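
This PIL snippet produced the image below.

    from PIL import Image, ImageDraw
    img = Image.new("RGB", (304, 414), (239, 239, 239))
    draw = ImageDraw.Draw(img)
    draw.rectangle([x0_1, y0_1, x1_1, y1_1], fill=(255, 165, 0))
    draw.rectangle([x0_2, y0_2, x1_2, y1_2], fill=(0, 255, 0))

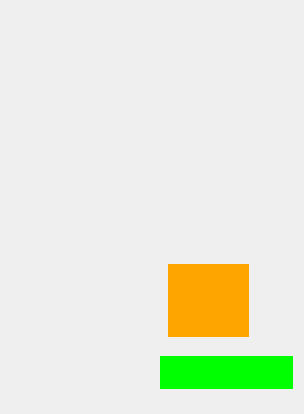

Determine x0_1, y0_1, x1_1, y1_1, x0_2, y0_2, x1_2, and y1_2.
x0_1 = 168, y0_1 = 264, x1_1 = 248, y1_1 = 336, x0_2 = 160, y0_2 = 356, x1_2 = 292, y1_2 = 388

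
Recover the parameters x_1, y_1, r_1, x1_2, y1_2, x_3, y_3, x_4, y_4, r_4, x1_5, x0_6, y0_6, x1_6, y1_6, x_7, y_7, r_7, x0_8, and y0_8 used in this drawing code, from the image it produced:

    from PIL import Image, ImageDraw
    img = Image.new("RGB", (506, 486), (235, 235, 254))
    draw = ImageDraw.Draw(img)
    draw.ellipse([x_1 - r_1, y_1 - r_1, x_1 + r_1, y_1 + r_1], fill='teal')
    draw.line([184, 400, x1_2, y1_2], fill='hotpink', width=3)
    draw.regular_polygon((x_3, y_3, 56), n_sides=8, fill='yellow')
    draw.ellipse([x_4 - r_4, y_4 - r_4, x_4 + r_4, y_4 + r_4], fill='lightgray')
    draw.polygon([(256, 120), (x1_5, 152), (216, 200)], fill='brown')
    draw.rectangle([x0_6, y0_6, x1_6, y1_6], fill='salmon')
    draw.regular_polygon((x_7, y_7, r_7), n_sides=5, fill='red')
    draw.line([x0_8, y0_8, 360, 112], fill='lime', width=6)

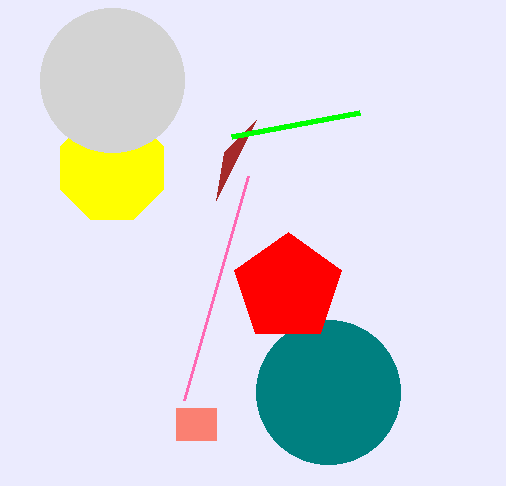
x_1 = 328, y_1 = 392, r_1 = 72, x1_2 = 248, y1_2 = 176, x_3 = 112, y_3 = 168, x_4 = 112, y_4 = 80, r_4 = 72, x1_5 = 224, x0_6 = 176, y0_6 = 408, x1_6 = 216, y1_6 = 440, x_7 = 288, y_7 = 288, r_7 = 56, x0_8 = 232, y0_8 = 136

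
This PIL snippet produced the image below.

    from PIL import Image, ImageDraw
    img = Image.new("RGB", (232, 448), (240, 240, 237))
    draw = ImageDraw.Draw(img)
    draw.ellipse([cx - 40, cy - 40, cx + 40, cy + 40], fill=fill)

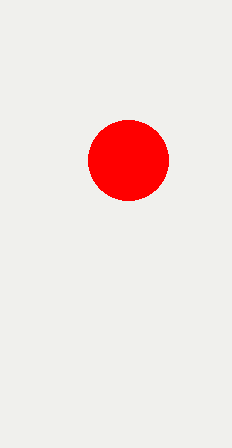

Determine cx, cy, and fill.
cx = 128
cy = 160
fill = 'red'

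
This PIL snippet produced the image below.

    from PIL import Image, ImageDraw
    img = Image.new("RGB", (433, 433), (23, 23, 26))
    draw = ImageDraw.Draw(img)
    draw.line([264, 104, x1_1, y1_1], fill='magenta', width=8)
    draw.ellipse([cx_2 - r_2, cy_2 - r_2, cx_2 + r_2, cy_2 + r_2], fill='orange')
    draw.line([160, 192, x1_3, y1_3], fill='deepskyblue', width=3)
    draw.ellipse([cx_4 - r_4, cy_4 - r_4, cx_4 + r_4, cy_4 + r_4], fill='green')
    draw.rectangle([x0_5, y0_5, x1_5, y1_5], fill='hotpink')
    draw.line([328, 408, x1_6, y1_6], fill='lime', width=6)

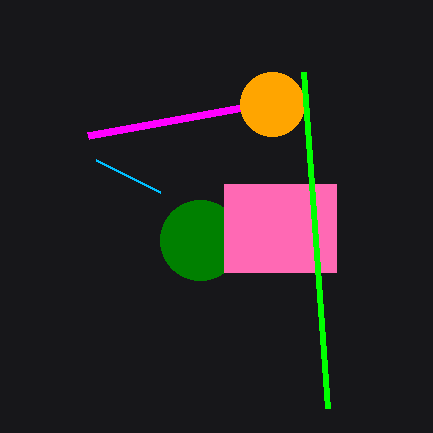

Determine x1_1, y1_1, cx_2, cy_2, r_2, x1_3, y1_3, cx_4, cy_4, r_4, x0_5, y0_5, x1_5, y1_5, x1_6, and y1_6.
x1_1 = 88; y1_1 = 136; cx_2 = 272; cy_2 = 104; r_2 = 32; x1_3 = 96; y1_3 = 160; cx_4 = 200; cy_4 = 240; r_4 = 40; x0_5 = 224; y0_5 = 184; x1_5 = 336; y1_5 = 272; x1_6 = 304; y1_6 = 72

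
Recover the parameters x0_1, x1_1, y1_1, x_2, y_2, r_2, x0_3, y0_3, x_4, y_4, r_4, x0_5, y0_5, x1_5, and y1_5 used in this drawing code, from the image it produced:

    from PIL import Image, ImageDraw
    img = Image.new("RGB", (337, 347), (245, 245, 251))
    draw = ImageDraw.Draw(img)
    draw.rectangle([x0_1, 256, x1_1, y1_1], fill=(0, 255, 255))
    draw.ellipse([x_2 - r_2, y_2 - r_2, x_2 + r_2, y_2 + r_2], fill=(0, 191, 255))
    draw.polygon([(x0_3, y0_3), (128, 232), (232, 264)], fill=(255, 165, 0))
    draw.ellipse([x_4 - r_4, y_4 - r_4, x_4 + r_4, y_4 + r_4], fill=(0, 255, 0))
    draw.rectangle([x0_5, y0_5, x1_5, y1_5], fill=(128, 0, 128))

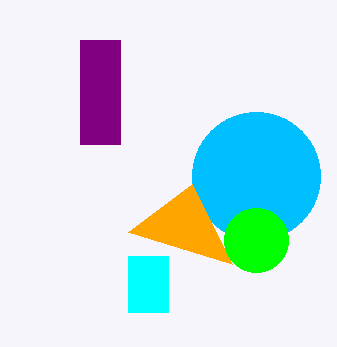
x0_1 = 128
x1_1 = 168
y1_1 = 312
x_2 = 256
y_2 = 176
r_2 = 64
x0_3 = 192
y0_3 = 184
x_4 = 256
y_4 = 240
r_4 = 32
x0_5 = 80
y0_5 = 40
x1_5 = 120
y1_5 = 144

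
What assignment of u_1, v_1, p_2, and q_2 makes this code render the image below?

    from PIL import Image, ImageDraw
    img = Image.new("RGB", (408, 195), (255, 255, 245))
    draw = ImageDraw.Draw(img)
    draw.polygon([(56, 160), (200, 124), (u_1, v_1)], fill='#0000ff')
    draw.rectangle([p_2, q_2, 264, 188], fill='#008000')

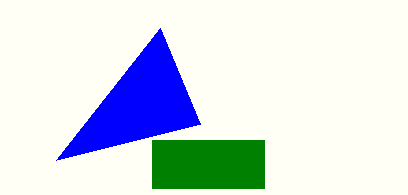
u_1 = 160, v_1 = 28, p_2 = 152, q_2 = 140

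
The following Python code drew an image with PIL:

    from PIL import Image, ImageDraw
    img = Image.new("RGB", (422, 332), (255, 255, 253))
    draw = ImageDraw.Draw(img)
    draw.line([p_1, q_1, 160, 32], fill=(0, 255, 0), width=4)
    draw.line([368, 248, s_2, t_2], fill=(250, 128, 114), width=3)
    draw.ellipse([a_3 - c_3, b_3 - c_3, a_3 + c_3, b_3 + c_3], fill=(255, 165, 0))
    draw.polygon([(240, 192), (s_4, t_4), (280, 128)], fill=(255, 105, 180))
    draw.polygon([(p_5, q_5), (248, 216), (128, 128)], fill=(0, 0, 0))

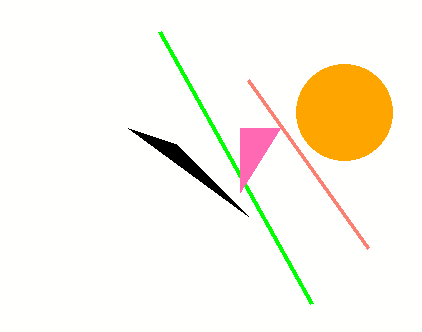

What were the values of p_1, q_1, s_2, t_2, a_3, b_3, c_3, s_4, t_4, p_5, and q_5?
p_1 = 312, q_1 = 304, s_2 = 248, t_2 = 80, a_3 = 344, b_3 = 112, c_3 = 48, s_4 = 240, t_4 = 128, p_5 = 176, q_5 = 144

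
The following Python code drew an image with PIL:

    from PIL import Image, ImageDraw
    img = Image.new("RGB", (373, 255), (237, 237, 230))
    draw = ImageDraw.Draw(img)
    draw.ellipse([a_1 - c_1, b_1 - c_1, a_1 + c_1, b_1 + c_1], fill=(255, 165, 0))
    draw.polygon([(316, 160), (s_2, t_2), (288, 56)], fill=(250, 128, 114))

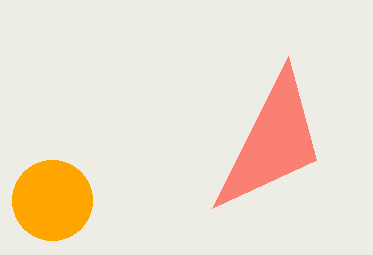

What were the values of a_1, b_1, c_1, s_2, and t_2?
a_1 = 52
b_1 = 200
c_1 = 40
s_2 = 212
t_2 = 208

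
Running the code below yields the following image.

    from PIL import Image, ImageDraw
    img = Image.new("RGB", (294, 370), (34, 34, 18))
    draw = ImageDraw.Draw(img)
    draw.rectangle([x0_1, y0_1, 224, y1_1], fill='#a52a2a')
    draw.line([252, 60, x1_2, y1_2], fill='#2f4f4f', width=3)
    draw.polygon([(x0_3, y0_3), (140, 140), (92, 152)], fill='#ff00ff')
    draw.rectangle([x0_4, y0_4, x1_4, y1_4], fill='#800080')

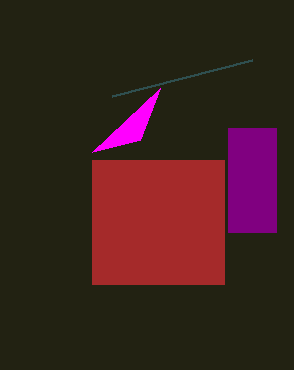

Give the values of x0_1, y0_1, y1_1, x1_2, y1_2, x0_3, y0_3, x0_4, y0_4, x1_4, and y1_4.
x0_1 = 92; y0_1 = 160; y1_1 = 284; x1_2 = 112; y1_2 = 96; x0_3 = 160; y0_3 = 88; x0_4 = 228; y0_4 = 128; x1_4 = 276; y1_4 = 232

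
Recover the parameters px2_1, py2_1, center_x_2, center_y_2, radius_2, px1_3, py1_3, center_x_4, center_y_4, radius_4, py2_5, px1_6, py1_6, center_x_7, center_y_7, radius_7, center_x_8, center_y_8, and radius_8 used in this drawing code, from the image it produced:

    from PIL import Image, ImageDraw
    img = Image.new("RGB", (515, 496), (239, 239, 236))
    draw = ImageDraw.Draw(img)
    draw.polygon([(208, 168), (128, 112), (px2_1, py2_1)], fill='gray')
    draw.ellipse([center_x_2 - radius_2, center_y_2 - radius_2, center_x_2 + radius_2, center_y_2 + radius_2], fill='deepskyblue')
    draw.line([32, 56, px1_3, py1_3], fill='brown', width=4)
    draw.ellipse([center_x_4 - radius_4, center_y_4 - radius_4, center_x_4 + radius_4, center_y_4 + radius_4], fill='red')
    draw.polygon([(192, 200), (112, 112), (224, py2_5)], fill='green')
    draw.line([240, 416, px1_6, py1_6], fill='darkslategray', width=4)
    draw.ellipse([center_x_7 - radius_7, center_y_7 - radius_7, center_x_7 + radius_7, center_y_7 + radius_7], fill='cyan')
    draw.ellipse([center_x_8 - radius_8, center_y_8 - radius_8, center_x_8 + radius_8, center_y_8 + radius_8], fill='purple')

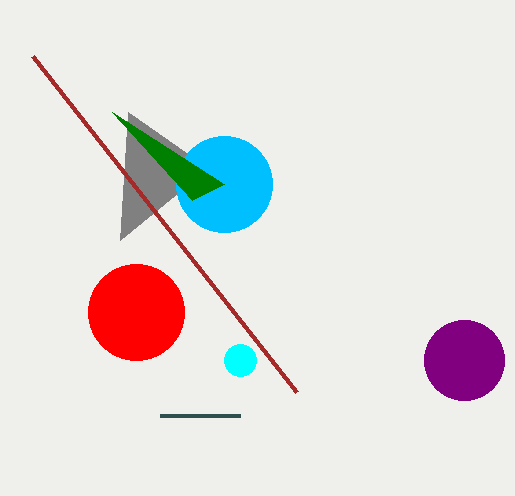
px2_1 = 120
py2_1 = 240
center_x_2 = 224
center_y_2 = 184
radius_2 = 48
px1_3 = 296
py1_3 = 392
center_x_4 = 136
center_y_4 = 312
radius_4 = 48
py2_5 = 184
px1_6 = 160
py1_6 = 416
center_x_7 = 240
center_y_7 = 360
radius_7 = 16
center_x_8 = 464
center_y_8 = 360
radius_8 = 40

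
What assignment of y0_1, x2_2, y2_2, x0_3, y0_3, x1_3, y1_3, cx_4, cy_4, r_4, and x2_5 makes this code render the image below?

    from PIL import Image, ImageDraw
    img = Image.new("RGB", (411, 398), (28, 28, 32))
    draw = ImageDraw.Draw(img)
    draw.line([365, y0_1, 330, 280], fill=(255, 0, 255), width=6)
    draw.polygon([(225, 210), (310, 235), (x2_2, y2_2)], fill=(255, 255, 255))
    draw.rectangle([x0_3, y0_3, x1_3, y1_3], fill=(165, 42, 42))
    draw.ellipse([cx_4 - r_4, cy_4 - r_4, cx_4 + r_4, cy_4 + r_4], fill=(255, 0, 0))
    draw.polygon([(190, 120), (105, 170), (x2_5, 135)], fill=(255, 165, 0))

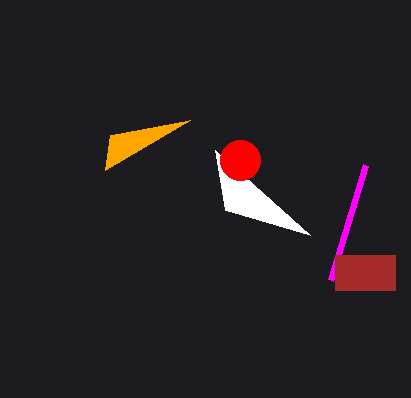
y0_1 = 165
x2_2 = 215
y2_2 = 150
x0_3 = 335
y0_3 = 255
x1_3 = 395
y1_3 = 290
cx_4 = 240
cy_4 = 160
r_4 = 20
x2_5 = 110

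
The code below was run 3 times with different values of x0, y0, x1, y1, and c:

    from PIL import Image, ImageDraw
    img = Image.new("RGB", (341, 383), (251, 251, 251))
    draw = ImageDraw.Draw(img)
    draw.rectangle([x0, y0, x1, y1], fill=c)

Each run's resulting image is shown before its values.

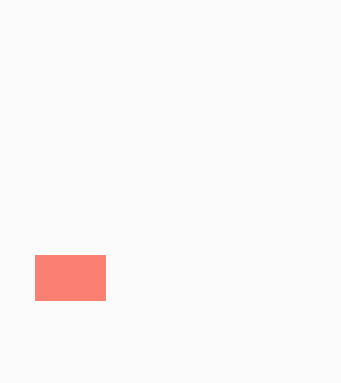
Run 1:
x0 = 35; y0 = 255; x1 = 105; y1 = 300; c = 'salmon'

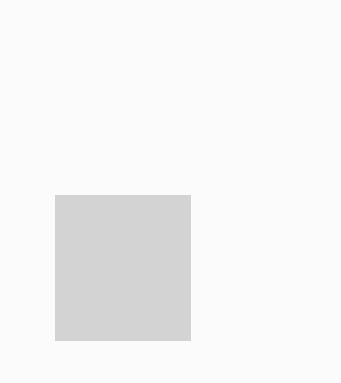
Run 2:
x0 = 55; y0 = 195; x1 = 190; y1 = 340; c = 'lightgray'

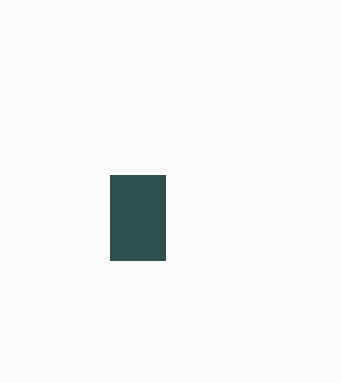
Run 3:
x0 = 110
y0 = 175
x1 = 165
y1 = 260
c = 'darkslategray'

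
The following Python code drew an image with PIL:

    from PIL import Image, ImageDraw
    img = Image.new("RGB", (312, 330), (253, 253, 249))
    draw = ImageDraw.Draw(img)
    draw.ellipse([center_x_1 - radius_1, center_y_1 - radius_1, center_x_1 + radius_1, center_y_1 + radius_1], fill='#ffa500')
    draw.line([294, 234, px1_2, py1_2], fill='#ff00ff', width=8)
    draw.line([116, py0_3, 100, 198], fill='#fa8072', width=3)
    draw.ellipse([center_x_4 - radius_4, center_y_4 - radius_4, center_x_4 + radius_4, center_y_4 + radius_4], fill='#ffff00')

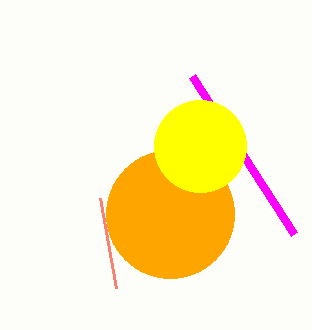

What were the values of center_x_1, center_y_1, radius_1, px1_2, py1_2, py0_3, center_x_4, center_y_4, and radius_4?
center_x_1 = 170
center_y_1 = 214
radius_1 = 64
px1_2 = 192
py1_2 = 76
py0_3 = 288
center_x_4 = 200
center_y_4 = 146
radius_4 = 46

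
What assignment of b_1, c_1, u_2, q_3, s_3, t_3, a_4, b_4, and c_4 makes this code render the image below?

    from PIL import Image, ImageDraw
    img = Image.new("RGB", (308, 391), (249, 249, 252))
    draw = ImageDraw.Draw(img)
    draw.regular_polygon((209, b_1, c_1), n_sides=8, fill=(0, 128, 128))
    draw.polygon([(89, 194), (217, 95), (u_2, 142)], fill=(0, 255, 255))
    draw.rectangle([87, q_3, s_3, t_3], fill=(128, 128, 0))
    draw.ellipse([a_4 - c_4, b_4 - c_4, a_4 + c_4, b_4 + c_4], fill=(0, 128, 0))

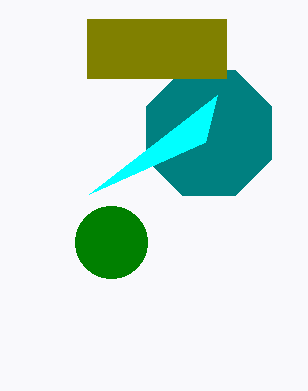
b_1 = 133
c_1 = 68
u_2 = 205
q_3 = 19
s_3 = 226
t_3 = 78
a_4 = 111
b_4 = 242
c_4 = 36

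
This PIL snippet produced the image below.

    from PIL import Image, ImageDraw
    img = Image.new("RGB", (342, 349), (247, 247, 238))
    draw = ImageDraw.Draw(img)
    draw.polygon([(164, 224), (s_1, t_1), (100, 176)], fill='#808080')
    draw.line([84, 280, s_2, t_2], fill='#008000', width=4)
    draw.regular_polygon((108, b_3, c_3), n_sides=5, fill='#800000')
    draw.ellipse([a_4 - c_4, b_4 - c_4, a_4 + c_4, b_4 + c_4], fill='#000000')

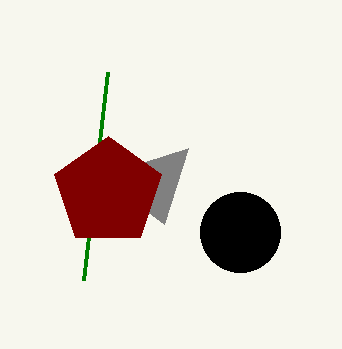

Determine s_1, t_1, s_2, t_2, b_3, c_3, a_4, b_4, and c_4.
s_1 = 188, t_1 = 148, s_2 = 108, t_2 = 72, b_3 = 192, c_3 = 56, a_4 = 240, b_4 = 232, c_4 = 40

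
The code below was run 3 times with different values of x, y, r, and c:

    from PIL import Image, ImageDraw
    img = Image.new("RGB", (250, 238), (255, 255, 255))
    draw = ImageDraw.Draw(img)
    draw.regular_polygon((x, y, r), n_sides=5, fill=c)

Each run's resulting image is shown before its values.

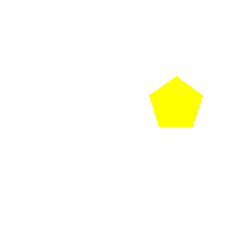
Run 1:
x = 176; y = 104; r = 28; c = 'yellow'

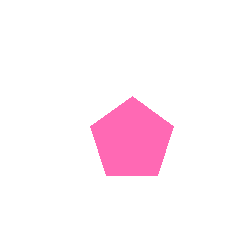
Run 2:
x = 132, y = 140, r = 44, c = 'hotpink'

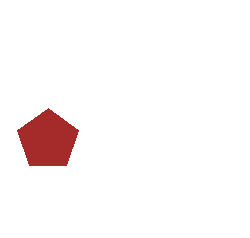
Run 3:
x = 48, y = 140, r = 32, c = 'brown'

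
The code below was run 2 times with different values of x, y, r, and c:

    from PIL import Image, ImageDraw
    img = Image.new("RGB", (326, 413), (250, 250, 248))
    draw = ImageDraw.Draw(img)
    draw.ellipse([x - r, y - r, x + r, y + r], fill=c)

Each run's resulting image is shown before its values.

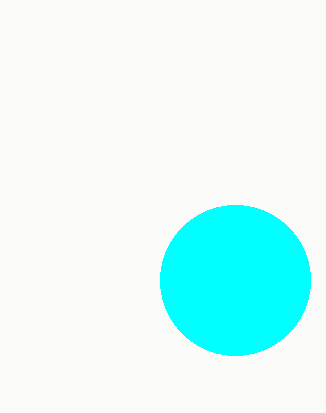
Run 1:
x = 235, y = 280, r = 75, c = 'cyan'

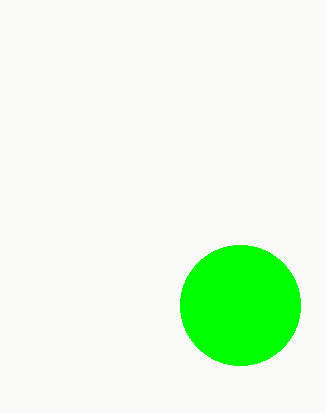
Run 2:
x = 240
y = 305
r = 60
c = 'lime'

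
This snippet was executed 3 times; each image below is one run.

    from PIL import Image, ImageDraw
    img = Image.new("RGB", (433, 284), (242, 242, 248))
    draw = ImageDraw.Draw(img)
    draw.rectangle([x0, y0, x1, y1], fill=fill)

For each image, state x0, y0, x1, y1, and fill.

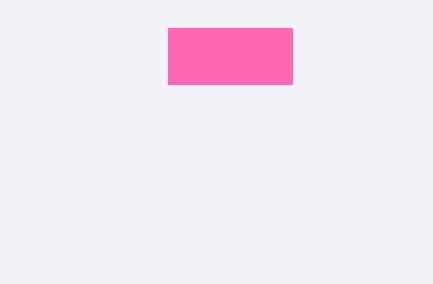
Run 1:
x0 = 168; y0 = 28; x1 = 292; y1 = 84; fill = 'hotpink'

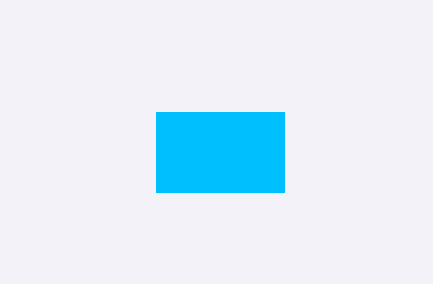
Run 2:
x0 = 156, y0 = 112, x1 = 284, y1 = 192, fill = 'deepskyblue'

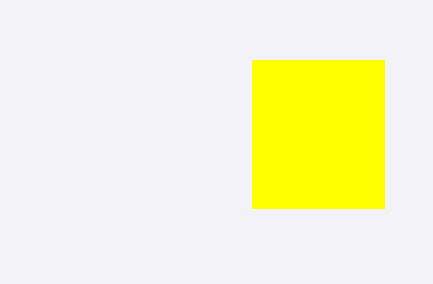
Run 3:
x0 = 252
y0 = 60
x1 = 384
y1 = 208
fill = 'yellow'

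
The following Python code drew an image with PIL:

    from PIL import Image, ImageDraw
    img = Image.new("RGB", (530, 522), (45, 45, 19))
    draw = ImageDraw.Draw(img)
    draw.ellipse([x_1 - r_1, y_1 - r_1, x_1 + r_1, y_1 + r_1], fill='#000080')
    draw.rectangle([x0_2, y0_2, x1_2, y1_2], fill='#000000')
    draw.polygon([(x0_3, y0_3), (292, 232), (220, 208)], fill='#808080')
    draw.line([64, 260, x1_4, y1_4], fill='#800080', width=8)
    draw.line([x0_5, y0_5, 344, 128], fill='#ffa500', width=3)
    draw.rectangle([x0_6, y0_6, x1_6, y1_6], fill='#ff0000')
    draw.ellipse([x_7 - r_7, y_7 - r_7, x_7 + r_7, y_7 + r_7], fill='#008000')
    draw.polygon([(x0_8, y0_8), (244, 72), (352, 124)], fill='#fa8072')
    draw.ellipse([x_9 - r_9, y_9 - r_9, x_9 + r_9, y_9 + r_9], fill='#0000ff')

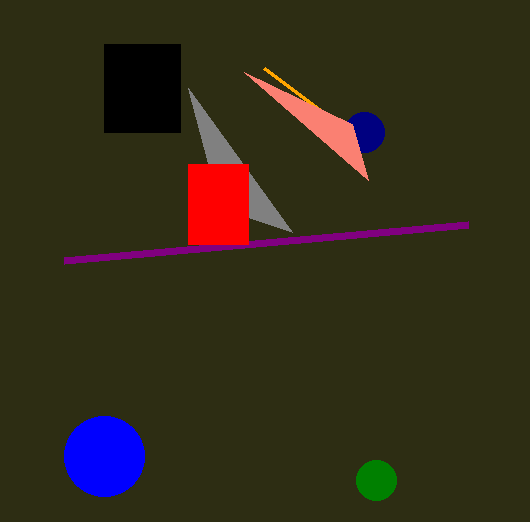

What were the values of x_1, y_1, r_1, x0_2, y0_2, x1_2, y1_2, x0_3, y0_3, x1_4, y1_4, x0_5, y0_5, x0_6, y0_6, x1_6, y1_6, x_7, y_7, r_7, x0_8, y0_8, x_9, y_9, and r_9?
x_1 = 364, y_1 = 132, r_1 = 20, x0_2 = 104, y0_2 = 44, x1_2 = 180, y1_2 = 132, x0_3 = 188, y0_3 = 88, x1_4 = 468, y1_4 = 224, x0_5 = 264, y0_5 = 68, x0_6 = 188, y0_6 = 164, x1_6 = 248, y1_6 = 244, x_7 = 376, y_7 = 480, r_7 = 20, x0_8 = 368, y0_8 = 180, x_9 = 104, y_9 = 456, r_9 = 40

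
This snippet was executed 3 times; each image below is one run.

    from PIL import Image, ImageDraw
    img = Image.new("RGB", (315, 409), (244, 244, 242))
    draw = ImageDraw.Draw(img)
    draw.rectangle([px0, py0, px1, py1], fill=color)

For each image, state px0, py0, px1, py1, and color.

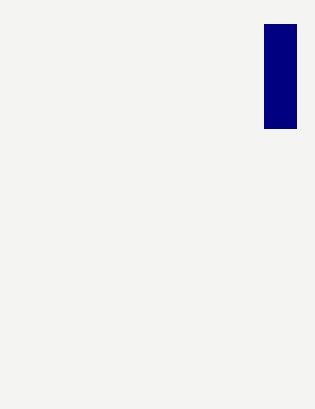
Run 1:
px0 = 264; py0 = 24; px1 = 296; py1 = 128; color = 'navy'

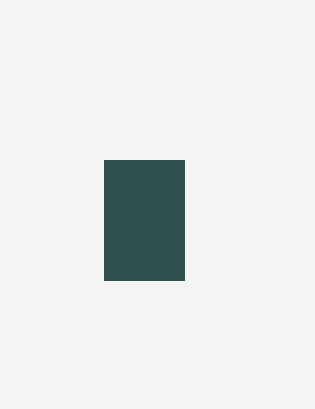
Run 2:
px0 = 104, py0 = 160, px1 = 184, py1 = 280, color = 'darkslategray'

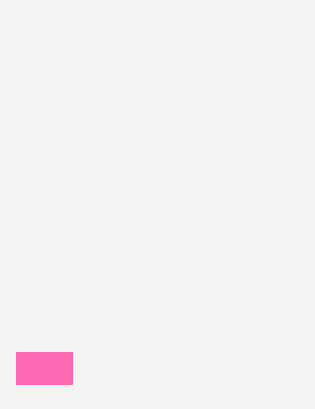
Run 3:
px0 = 16, py0 = 352, px1 = 72, py1 = 384, color = 'hotpink'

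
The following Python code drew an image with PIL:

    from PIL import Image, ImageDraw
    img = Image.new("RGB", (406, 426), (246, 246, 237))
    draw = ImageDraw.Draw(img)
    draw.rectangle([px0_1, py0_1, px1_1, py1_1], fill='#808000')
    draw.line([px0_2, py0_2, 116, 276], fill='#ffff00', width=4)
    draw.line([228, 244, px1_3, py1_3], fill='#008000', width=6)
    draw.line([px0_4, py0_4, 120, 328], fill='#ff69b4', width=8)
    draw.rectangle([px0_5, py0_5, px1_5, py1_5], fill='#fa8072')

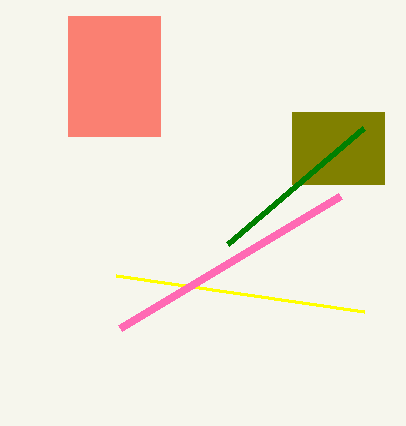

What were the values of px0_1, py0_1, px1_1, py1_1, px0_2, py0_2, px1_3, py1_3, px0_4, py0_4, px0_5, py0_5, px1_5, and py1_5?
px0_1 = 292, py0_1 = 112, px1_1 = 384, py1_1 = 184, px0_2 = 364, py0_2 = 312, px1_3 = 364, py1_3 = 128, px0_4 = 340, py0_4 = 196, px0_5 = 68, py0_5 = 16, px1_5 = 160, py1_5 = 136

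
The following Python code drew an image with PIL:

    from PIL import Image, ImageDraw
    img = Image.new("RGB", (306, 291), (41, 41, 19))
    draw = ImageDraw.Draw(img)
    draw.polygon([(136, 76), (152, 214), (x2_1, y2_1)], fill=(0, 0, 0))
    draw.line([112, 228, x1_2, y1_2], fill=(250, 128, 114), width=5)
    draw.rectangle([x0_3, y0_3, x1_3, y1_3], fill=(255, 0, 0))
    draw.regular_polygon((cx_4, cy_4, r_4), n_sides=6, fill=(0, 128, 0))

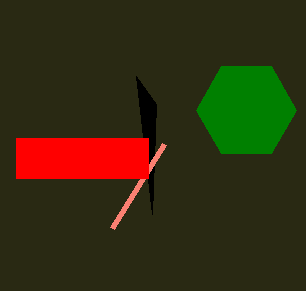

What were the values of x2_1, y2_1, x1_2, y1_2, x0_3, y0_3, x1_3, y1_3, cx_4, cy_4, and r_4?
x2_1 = 156, y2_1 = 104, x1_2 = 164, y1_2 = 144, x0_3 = 16, y0_3 = 138, x1_3 = 148, y1_3 = 178, cx_4 = 246, cy_4 = 110, r_4 = 50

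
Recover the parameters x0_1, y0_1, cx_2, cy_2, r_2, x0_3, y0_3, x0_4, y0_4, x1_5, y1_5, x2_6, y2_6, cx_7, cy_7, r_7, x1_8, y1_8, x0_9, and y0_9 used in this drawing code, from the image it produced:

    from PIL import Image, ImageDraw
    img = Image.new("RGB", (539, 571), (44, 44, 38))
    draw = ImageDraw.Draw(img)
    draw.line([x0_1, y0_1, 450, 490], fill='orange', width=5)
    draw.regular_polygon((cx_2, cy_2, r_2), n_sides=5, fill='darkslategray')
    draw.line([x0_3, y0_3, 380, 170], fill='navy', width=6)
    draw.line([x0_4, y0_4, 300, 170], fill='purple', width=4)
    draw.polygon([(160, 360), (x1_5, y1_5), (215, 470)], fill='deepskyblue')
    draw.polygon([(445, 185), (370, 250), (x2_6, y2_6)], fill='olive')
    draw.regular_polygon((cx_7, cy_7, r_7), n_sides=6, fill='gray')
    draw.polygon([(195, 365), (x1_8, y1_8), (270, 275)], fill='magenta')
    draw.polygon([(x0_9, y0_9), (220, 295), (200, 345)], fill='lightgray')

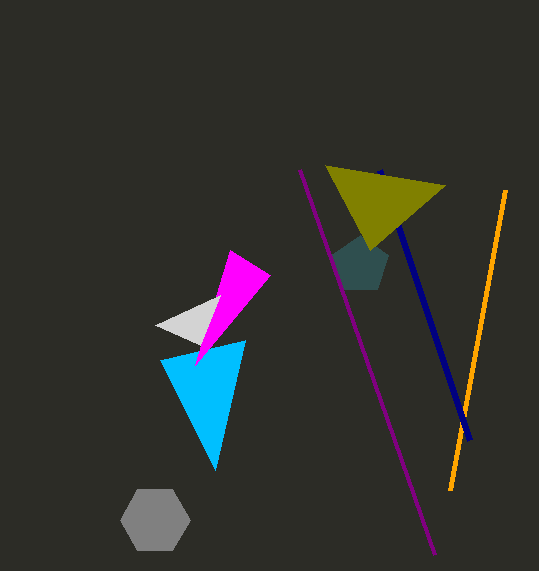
x0_1 = 505
y0_1 = 190
cx_2 = 360
cy_2 = 265
r_2 = 30
x0_3 = 470
y0_3 = 440
x0_4 = 435
y0_4 = 555
x1_5 = 245
y1_5 = 340
x2_6 = 325
y2_6 = 165
cx_7 = 155
cy_7 = 520
r_7 = 35
x1_8 = 230
y1_8 = 250
x0_9 = 155
y0_9 = 325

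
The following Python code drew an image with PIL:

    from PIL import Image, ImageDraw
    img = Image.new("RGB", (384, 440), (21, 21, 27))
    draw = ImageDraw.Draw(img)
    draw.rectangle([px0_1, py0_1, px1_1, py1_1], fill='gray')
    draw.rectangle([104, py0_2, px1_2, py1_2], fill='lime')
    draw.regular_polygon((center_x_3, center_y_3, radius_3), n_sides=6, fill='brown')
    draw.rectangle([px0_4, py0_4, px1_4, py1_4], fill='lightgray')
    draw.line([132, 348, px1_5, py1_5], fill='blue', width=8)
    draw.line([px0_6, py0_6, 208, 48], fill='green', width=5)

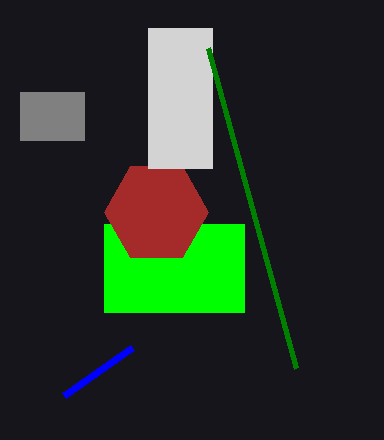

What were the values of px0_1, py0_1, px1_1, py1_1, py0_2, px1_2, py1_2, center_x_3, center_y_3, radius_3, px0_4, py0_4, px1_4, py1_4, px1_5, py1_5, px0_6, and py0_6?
px0_1 = 20, py0_1 = 92, px1_1 = 84, py1_1 = 140, py0_2 = 224, px1_2 = 244, py1_2 = 312, center_x_3 = 156, center_y_3 = 212, radius_3 = 52, px0_4 = 148, py0_4 = 28, px1_4 = 212, py1_4 = 168, px1_5 = 64, py1_5 = 396, px0_6 = 296, py0_6 = 368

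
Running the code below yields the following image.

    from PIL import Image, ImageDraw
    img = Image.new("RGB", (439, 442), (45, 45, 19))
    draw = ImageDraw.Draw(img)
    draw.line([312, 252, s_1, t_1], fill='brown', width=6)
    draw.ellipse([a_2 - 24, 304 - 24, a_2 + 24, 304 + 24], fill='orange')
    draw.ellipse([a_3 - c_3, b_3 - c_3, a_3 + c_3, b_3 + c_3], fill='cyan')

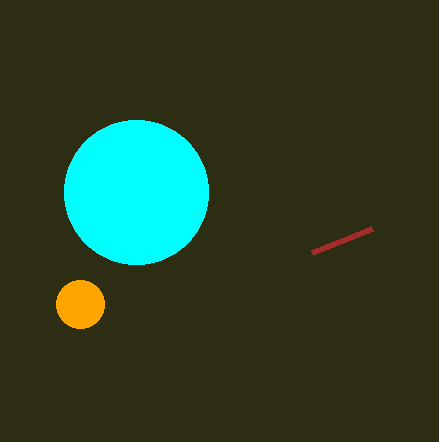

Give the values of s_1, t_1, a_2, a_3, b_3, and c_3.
s_1 = 372; t_1 = 228; a_2 = 80; a_3 = 136; b_3 = 192; c_3 = 72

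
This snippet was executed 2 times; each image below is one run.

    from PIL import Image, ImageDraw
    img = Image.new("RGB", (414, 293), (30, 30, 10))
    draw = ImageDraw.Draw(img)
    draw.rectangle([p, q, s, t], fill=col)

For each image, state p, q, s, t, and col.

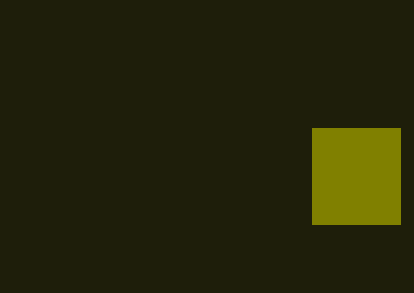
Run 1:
p = 312, q = 128, s = 400, t = 224, col = 'olive'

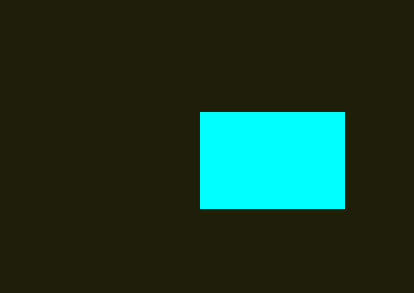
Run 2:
p = 200; q = 112; s = 344; t = 208; col = 'cyan'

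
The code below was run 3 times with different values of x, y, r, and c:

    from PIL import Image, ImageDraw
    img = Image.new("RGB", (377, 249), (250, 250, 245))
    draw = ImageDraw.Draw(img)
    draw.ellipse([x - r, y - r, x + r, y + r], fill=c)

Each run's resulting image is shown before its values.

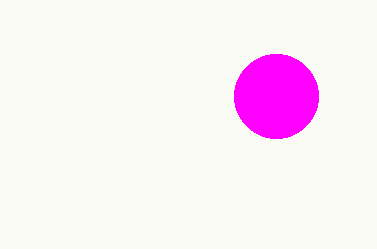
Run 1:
x = 276, y = 96, r = 42, c = 'magenta'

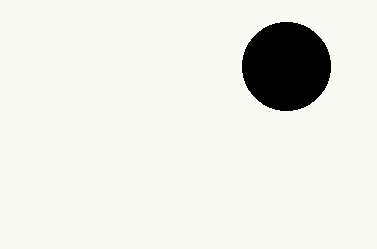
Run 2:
x = 286, y = 66, r = 44, c = 'black'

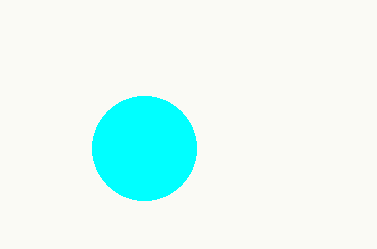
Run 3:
x = 144; y = 148; r = 52; c = 'cyan'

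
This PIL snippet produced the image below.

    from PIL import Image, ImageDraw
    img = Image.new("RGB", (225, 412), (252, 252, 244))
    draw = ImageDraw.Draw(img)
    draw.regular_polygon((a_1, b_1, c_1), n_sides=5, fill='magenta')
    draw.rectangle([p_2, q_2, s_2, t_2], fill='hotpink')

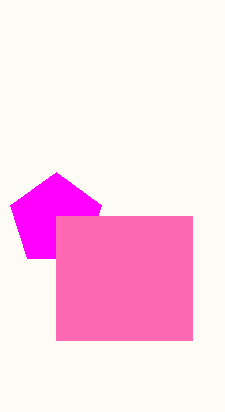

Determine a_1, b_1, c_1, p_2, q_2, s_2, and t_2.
a_1 = 56
b_1 = 220
c_1 = 48
p_2 = 56
q_2 = 216
s_2 = 192
t_2 = 340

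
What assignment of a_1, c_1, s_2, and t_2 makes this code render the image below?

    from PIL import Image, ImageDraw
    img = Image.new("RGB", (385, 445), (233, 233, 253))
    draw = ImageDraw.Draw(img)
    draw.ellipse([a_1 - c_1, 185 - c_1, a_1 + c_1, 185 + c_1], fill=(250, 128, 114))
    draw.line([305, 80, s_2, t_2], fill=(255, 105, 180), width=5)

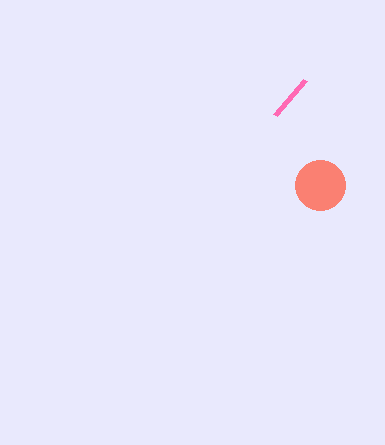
a_1 = 320, c_1 = 25, s_2 = 275, t_2 = 115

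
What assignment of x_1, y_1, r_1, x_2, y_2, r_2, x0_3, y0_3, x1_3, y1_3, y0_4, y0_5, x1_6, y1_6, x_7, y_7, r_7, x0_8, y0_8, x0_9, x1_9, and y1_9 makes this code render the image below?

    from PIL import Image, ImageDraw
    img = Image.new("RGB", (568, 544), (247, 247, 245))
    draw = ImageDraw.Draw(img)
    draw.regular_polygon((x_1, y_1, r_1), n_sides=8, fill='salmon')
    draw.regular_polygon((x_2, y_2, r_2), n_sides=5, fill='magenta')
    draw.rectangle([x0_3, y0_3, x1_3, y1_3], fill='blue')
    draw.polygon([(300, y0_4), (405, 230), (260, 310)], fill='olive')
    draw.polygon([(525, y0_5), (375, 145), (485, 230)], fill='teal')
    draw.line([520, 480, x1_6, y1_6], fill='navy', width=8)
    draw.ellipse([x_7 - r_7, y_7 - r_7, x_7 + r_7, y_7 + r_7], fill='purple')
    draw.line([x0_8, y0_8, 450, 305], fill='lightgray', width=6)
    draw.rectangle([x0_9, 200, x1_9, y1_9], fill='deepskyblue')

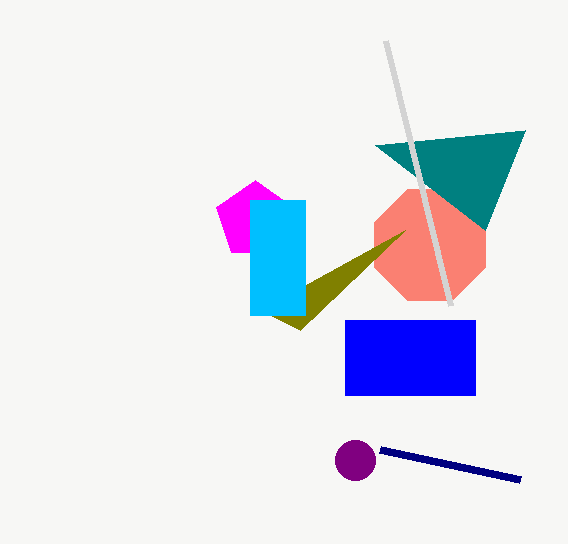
x_1 = 430
y_1 = 245
r_1 = 60
x_2 = 255
y_2 = 220
r_2 = 40
x0_3 = 345
y0_3 = 320
x1_3 = 475
y1_3 = 395
y0_4 = 330
y0_5 = 130
x1_6 = 380
y1_6 = 450
x_7 = 355
y_7 = 460
r_7 = 20
x0_8 = 385
y0_8 = 40
x0_9 = 250
x1_9 = 305
y1_9 = 315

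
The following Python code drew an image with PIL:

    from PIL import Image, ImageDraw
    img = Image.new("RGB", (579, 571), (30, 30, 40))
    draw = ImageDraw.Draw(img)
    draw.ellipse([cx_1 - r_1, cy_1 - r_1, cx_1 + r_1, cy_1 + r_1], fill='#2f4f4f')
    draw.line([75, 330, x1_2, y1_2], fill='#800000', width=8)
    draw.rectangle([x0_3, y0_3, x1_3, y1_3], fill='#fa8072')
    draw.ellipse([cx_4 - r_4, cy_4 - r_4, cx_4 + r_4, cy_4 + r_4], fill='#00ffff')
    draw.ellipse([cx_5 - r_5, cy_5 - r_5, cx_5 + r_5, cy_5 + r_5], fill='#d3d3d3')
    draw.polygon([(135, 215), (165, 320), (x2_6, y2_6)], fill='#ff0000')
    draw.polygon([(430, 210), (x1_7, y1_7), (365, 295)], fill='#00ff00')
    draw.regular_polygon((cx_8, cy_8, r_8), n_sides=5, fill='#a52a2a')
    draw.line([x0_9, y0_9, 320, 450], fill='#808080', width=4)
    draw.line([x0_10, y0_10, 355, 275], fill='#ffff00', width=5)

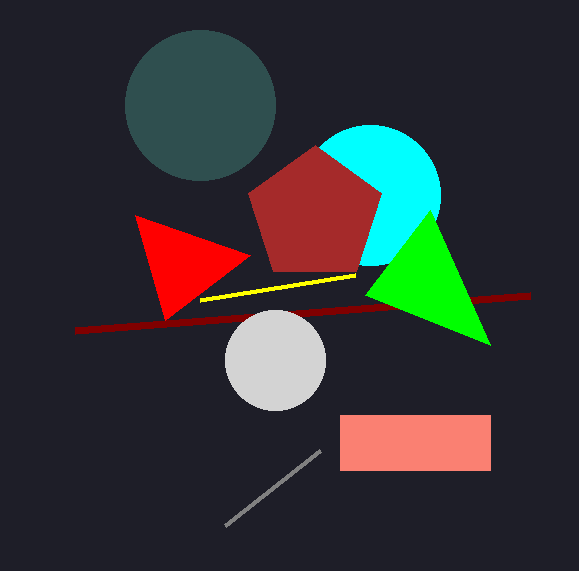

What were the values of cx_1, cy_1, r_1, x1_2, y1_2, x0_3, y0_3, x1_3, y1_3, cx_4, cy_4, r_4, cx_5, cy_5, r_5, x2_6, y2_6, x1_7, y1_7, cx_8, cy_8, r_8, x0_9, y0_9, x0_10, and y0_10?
cx_1 = 200; cy_1 = 105; r_1 = 75; x1_2 = 530; y1_2 = 295; x0_3 = 340; y0_3 = 415; x1_3 = 490; y1_3 = 470; cx_4 = 370; cy_4 = 195; r_4 = 70; cx_5 = 275; cy_5 = 360; r_5 = 50; x2_6 = 250; y2_6 = 255; x1_7 = 490; y1_7 = 345; cx_8 = 315; cy_8 = 215; r_8 = 70; x0_9 = 225; y0_9 = 525; x0_10 = 200; y0_10 = 300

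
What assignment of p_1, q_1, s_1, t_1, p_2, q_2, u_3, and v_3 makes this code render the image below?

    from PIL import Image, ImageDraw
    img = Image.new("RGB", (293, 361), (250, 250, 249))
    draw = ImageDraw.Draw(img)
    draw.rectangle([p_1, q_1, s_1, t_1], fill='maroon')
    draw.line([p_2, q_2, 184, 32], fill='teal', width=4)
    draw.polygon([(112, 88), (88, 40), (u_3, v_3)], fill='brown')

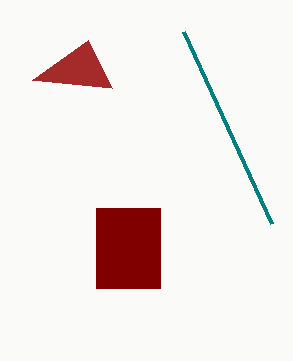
p_1 = 96
q_1 = 208
s_1 = 160
t_1 = 288
p_2 = 272
q_2 = 224
u_3 = 32
v_3 = 80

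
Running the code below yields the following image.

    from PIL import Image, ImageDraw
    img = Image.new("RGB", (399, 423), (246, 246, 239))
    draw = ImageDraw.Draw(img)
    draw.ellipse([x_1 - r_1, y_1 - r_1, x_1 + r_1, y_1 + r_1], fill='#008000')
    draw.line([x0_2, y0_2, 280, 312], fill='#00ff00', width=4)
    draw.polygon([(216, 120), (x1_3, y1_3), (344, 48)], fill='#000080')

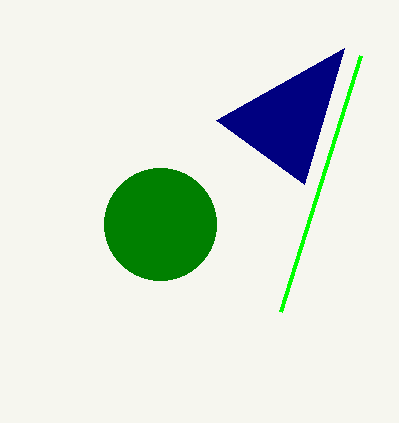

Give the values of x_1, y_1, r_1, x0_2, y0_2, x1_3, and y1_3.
x_1 = 160; y_1 = 224; r_1 = 56; x0_2 = 360; y0_2 = 56; x1_3 = 304; y1_3 = 184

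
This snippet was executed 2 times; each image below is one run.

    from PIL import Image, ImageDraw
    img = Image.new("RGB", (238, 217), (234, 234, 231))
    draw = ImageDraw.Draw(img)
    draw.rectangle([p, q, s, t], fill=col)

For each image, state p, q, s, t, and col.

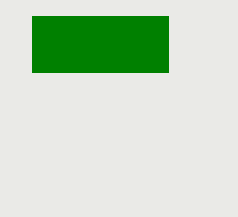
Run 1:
p = 32, q = 16, s = 168, t = 72, col = 'green'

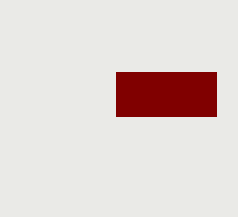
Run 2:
p = 116
q = 72
s = 216
t = 116
col = 'maroon'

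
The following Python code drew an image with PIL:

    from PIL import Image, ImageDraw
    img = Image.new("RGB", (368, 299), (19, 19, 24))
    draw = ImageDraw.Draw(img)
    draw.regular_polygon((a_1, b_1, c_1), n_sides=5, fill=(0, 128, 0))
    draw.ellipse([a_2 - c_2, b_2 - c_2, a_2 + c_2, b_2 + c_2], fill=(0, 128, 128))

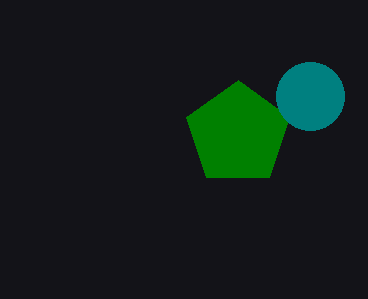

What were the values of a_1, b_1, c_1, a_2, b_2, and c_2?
a_1 = 238; b_1 = 134; c_1 = 54; a_2 = 310; b_2 = 96; c_2 = 34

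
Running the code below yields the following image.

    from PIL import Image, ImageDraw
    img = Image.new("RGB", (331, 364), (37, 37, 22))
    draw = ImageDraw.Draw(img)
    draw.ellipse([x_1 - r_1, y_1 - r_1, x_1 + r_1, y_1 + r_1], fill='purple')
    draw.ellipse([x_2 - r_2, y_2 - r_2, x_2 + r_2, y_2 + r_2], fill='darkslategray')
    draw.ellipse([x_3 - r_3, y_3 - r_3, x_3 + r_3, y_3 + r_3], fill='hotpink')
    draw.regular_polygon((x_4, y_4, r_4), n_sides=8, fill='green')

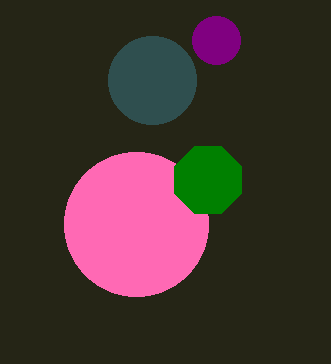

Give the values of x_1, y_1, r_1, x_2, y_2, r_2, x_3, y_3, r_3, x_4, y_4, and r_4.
x_1 = 216; y_1 = 40; r_1 = 24; x_2 = 152; y_2 = 80; r_2 = 44; x_3 = 136; y_3 = 224; r_3 = 72; x_4 = 208; y_4 = 180; r_4 = 36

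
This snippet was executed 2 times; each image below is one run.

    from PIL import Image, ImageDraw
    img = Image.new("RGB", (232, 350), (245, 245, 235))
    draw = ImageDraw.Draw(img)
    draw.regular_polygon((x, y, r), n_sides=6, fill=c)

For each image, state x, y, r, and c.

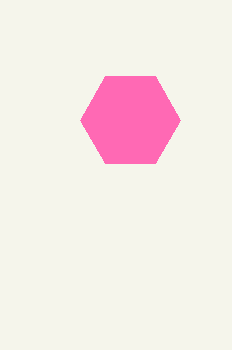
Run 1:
x = 130, y = 120, r = 50, c = 'hotpink'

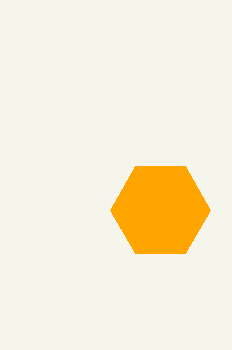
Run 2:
x = 160
y = 210
r = 50
c = 'orange'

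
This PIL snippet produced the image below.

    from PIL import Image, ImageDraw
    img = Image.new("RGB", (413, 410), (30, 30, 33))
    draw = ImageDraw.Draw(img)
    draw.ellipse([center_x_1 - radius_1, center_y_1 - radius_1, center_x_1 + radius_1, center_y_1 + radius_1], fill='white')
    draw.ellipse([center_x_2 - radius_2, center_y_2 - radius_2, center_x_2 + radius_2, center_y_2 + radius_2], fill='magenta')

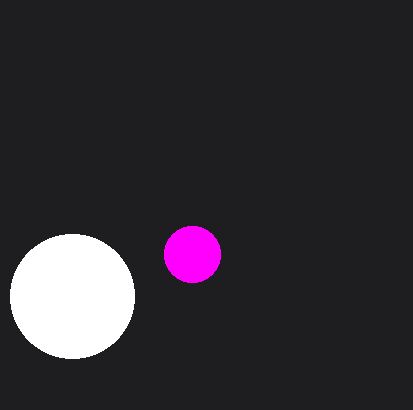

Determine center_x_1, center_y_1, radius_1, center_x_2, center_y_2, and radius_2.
center_x_1 = 72; center_y_1 = 296; radius_1 = 62; center_x_2 = 192; center_y_2 = 254; radius_2 = 28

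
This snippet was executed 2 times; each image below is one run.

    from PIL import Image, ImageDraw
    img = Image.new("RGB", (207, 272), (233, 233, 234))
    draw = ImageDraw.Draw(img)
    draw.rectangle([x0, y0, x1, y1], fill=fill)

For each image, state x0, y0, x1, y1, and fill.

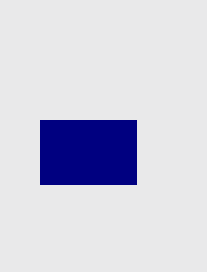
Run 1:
x0 = 40; y0 = 120; x1 = 136; y1 = 184; fill = 'navy'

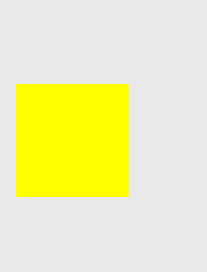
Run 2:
x0 = 16; y0 = 84; x1 = 128; y1 = 196; fill = 'yellow'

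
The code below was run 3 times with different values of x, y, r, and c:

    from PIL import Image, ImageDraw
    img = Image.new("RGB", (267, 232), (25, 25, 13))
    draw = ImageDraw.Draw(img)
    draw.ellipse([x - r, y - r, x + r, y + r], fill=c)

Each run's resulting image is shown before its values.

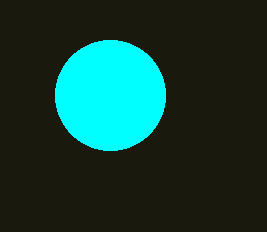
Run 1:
x = 110; y = 95; r = 55; c = 'cyan'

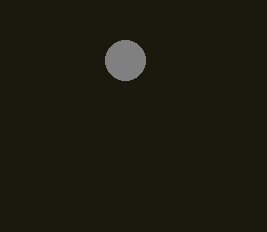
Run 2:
x = 125, y = 60, r = 20, c = 'gray'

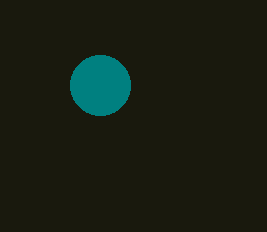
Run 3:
x = 100
y = 85
r = 30
c = 'teal'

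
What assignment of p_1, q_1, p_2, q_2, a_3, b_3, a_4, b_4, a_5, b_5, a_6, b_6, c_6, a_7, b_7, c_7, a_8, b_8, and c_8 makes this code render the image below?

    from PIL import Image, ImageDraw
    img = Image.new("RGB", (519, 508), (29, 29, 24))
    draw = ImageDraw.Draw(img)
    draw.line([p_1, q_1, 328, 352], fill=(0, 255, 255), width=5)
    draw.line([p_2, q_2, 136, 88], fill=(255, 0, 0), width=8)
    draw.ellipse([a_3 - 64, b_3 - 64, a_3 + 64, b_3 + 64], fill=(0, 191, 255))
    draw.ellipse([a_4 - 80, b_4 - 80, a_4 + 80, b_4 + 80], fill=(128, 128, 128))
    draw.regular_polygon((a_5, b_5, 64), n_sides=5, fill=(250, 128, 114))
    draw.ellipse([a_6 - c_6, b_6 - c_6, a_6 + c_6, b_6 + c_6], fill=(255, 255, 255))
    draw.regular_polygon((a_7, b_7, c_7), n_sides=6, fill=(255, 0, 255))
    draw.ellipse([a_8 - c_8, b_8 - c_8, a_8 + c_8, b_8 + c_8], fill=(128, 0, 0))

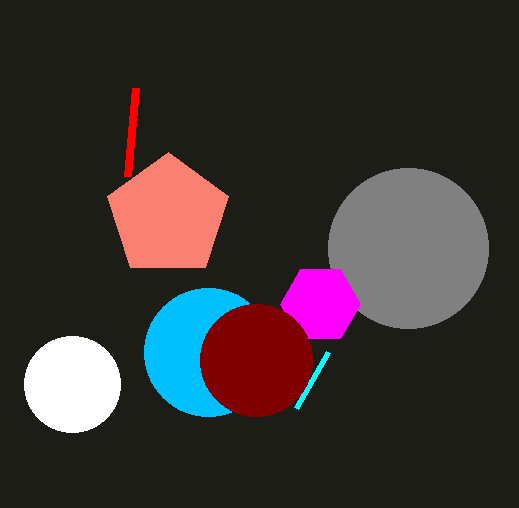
p_1 = 296, q_1 = 408, p_2 = 128, q_2 = 176, a_3 = 208, b_3 = 352, a_4 = 408, b_4 = 248, a_5 = 168, b_5 = 216, a_6 = 72, b_6 = 384, c_6 = 48, a_7 = 320, b_7 = 304, c_7 = 40, a_8 = 256, b_8 = 360, c_8 = 56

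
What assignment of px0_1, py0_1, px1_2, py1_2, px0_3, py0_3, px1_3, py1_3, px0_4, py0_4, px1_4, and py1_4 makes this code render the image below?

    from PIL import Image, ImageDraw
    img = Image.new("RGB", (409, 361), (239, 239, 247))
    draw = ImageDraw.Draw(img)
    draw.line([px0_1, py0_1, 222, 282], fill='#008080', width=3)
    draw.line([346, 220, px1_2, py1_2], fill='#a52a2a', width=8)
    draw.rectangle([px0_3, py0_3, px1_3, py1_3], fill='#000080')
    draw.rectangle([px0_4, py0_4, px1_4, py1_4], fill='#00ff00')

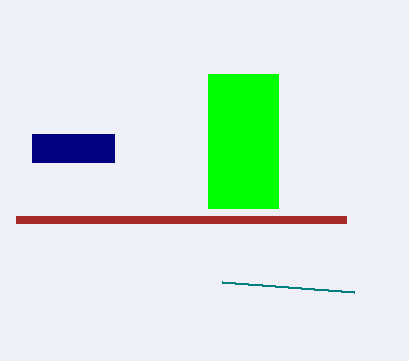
px0_1 = 354
py0_1 = 292
px1_2 = 16
py1_2 = 220
px0_3 = 32
py0_3 = 134
px1_3 = 114
py1_3 = 162
px0_4 = 208
py0_4 = 74
px1_4 = 278
py1_4 = 208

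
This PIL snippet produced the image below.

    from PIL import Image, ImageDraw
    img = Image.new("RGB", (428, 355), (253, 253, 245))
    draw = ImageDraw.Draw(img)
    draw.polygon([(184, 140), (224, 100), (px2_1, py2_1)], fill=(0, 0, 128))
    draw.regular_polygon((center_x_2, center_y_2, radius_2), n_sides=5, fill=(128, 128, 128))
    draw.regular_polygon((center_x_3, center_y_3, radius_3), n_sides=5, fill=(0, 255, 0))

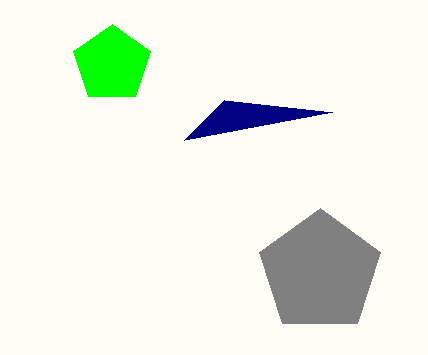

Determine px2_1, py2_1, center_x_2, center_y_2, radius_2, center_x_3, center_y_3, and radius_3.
px2_1 = 332; py2_1 = 112; center_x_2 = 320; center_y_2 = 272; radius_2 = 64; center_x_3 = 112; center_y_3 = 64; radius_3 = 40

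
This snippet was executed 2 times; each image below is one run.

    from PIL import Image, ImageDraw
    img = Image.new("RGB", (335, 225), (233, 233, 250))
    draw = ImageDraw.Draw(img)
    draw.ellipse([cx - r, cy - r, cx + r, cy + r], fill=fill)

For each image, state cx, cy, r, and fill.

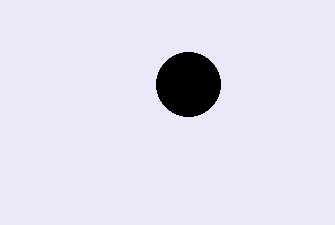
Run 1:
cx = 188, cy = 84, r = 32, fill = 'black'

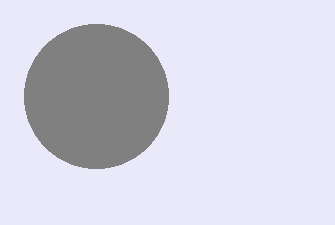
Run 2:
cx = 96
cy = 96
r = 72
fill = 'gray'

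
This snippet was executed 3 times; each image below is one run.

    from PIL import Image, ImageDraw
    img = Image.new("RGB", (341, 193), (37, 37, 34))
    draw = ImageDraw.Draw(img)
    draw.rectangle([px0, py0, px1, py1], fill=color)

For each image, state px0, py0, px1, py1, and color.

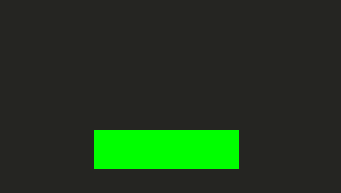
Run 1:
px0 = 94; py0 = 130; px1 = 238; py1 = 168; color = 'lime'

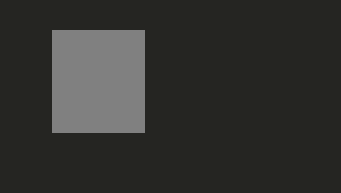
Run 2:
px0 = 52; py0 = 30; px1 = 144; py1 = 132; color = 'gray'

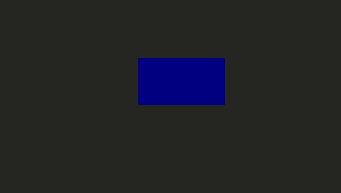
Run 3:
px0 = 138
py0 = 58
px1 = 224
py1 = 104
color = 'navy'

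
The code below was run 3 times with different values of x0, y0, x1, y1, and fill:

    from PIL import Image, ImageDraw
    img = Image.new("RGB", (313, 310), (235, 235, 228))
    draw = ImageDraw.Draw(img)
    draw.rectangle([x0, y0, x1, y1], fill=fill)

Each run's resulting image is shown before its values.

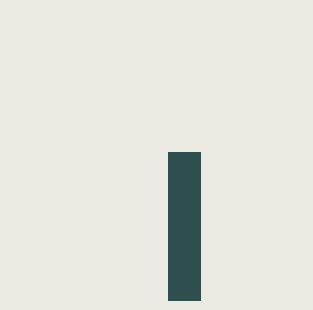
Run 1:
x0 = 168
y0 = 152
x1 = 200
y1 = 300
fill = 'darkslategray'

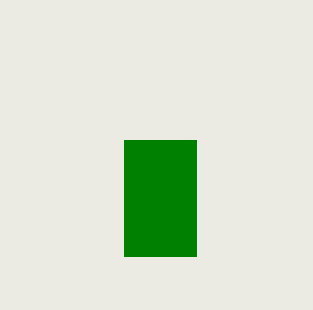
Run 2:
x0 = 124, y0 = 140, x1 = 196, y1 = 256, fill = 'green'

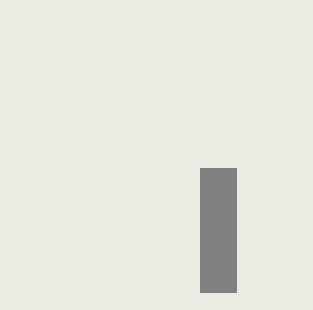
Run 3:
x0 = 200; y0 = 168; x1 = 236; y1 = 292; fill = 'gray'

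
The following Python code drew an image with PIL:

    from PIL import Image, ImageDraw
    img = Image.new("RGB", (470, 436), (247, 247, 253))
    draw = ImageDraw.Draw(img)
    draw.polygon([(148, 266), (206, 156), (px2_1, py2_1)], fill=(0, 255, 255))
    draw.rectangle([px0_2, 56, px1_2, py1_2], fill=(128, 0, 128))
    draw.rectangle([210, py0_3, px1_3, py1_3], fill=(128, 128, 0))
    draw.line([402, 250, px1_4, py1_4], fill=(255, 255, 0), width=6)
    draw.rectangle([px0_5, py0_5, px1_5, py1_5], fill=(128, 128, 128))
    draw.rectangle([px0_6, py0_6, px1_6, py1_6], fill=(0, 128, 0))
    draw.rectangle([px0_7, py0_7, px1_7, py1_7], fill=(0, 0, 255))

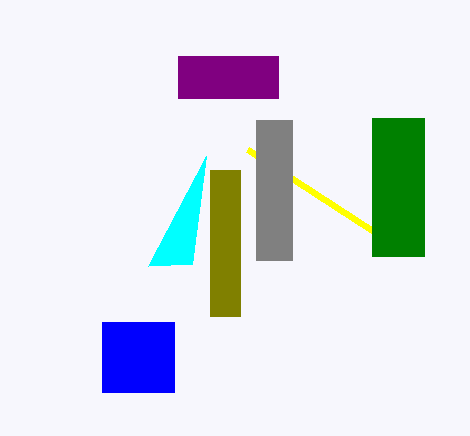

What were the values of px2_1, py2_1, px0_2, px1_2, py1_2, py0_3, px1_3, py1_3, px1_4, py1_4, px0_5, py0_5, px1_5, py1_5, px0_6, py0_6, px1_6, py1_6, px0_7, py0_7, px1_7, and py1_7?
px2_1 = 192
py2_1 = 264
px0_2 = 178
px1_2 = 278
py1_2 = 98
py0_3 = 170
px1_3 = 240
py1_3 = 316
px1_4 = 248
py1_4 = 150
px0_5 = 256
py0_5 = 120
px1_5 = 292
py1_5 = 260
px0_6 = 372
py0_6 = 118
px1_6 = 424
py1_6 = 256
px0_7 = 102
py0_7 = 322
px1_7 = 174
py1_7 = 392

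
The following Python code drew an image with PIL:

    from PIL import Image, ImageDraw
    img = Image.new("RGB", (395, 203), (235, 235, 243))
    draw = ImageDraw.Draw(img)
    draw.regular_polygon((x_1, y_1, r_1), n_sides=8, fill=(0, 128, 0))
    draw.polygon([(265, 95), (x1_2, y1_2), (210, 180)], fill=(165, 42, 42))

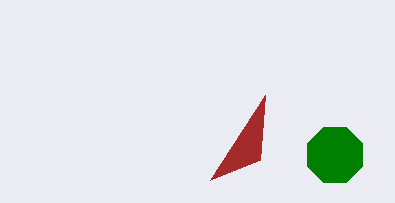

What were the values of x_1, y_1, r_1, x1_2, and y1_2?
x_1 = 335, y_1 = 155, r_1 = 30, x1_2 = 260, y1_2 = 160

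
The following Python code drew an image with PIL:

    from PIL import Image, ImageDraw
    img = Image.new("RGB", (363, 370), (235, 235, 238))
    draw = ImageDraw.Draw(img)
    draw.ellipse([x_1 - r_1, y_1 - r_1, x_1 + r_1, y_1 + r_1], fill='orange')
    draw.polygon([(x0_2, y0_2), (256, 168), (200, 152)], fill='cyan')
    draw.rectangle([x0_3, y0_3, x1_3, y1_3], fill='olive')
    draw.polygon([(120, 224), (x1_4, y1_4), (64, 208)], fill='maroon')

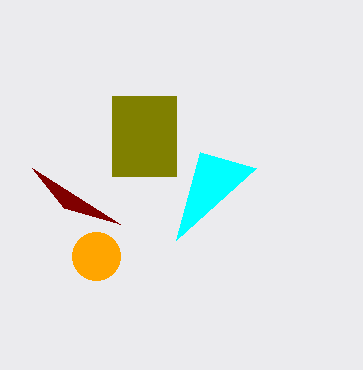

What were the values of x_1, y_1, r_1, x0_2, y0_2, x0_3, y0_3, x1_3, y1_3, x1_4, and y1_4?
x_1 = 96, y_1 = 256, r_1 = 24, x0_2 = 176, y0_2 = 240, x0_3 = 112, y0_3 = 96, x1_3 = 176, y1_3 = 176, x1_4 = 32, y1_4 = 168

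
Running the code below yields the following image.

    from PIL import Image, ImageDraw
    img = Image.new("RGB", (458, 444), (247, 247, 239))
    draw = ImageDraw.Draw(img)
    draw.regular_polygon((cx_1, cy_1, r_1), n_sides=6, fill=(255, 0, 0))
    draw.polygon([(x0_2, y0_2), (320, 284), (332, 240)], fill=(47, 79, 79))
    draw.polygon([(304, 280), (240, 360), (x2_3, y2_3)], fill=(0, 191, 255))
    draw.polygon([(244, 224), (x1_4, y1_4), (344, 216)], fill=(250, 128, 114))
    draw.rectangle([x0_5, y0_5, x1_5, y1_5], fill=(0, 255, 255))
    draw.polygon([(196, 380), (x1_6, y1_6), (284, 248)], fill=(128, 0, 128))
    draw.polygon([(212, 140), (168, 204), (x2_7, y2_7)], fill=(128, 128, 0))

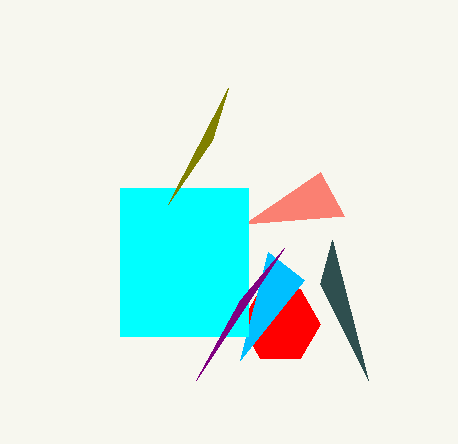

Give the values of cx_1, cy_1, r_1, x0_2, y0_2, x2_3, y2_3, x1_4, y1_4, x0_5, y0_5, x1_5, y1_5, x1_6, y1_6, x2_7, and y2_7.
cx_1 = 280; cy_1 = 324; r_1 = 40; x0_2 = 368; y0_2 = 380; x2_3 = 268; y2_3 = 252; x1_4 = 320; y1_4 = 172; x0_5 = 120; y0_5 = 188; x1_5 = 248; y1_5 = 336; x1_6 = 240; y1_6 = 300; x2_7 = 228; y2_7 = 88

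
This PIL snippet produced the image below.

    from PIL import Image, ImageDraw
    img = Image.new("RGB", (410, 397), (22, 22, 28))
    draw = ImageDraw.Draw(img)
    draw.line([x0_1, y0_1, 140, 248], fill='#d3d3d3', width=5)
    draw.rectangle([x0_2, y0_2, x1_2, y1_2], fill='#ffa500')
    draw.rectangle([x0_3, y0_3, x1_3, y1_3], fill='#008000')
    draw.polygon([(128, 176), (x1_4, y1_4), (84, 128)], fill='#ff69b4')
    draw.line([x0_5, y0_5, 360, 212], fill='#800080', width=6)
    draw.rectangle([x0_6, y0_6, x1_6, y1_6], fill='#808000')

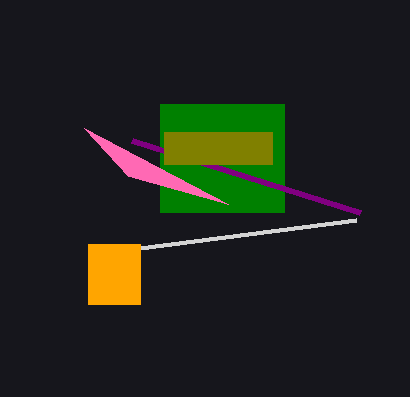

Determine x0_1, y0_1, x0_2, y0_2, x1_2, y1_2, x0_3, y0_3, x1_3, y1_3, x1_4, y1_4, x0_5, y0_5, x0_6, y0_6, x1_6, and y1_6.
x0_1 = 356; y0_1 = 220; x0_2 = 88; y0_2 = 244; x1_2 = 140; y1_2 = 304; x0_3 = 160; y0_3 = 104; x1_3 = 284; y1_3 = 212; x1_4 = 228; y1_4 = 204; x0_5 = 132; y0_5 = 140; x0_6 = 164; y0_6 = 132; x1_6 = 272; y1_6 = 164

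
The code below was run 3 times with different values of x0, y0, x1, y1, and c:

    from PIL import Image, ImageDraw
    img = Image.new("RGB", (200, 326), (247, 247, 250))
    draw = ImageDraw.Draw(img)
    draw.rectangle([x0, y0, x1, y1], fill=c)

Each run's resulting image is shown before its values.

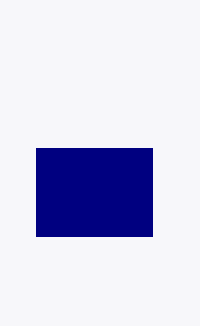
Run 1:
x0 = 36; y0 = 148; x1 = 152; y1 = 236; c = 'navy'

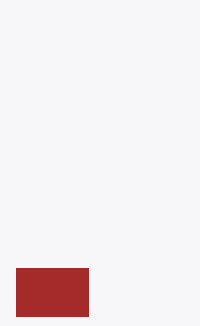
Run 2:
x0 = 16
y0 = 268
x1 = 88
y1 = 316
c = 'brown'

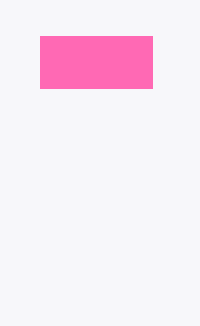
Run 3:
x0 = 40, y0 = 36, x1 = 152, y1 = 88, c = 'hotpink'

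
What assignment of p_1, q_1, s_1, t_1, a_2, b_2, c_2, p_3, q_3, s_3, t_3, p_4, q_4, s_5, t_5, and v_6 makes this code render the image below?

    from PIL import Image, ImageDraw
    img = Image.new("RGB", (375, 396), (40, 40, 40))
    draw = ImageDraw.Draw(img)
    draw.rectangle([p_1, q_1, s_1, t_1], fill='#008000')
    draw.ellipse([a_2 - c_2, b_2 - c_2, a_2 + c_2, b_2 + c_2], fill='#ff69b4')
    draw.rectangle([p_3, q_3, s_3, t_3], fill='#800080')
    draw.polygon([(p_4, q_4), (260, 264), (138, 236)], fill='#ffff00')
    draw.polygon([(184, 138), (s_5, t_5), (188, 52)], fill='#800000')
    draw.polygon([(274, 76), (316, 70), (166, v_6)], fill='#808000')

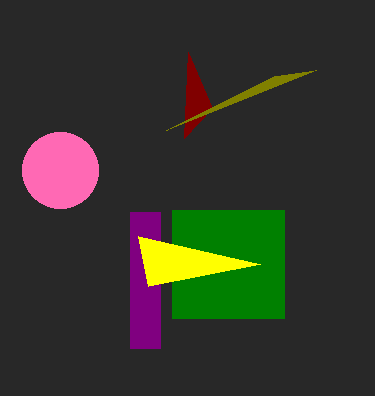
p_1 = 172, q_1 = 210, s_1 = 284, t_1 = 318, a_2 = 60, b_2 = 170, c_2 = 38, p_3 = 130, q_3 = 212, s_3 = 160, t_3 = 348, p_4 = 148, q_4 = 286, s_5 = 212, t_5 = 108, v_6 = 130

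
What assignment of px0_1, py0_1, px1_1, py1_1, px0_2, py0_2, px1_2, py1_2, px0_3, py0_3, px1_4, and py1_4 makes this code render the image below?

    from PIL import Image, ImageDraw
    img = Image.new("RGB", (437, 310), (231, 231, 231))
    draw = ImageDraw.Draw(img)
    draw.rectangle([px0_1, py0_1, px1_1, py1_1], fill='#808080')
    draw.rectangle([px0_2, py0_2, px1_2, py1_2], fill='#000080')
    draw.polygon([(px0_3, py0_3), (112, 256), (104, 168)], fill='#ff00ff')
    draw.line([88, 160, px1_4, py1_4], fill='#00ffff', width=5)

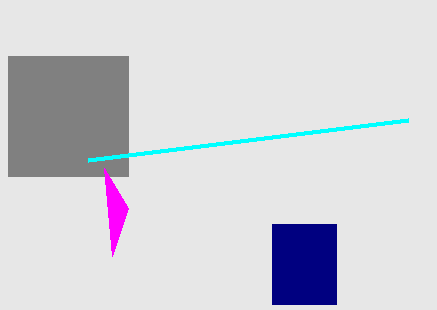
px0_1 = 8
py0_1 = 56
px1_1 = 128
py1_1 = 176
px0_2 = 272
py0_2 = 224
px1_2 = 336
py1_2 = 304
px0_3 = 128
py0_3 = 208
px1_4 = 408
py1_4 = 120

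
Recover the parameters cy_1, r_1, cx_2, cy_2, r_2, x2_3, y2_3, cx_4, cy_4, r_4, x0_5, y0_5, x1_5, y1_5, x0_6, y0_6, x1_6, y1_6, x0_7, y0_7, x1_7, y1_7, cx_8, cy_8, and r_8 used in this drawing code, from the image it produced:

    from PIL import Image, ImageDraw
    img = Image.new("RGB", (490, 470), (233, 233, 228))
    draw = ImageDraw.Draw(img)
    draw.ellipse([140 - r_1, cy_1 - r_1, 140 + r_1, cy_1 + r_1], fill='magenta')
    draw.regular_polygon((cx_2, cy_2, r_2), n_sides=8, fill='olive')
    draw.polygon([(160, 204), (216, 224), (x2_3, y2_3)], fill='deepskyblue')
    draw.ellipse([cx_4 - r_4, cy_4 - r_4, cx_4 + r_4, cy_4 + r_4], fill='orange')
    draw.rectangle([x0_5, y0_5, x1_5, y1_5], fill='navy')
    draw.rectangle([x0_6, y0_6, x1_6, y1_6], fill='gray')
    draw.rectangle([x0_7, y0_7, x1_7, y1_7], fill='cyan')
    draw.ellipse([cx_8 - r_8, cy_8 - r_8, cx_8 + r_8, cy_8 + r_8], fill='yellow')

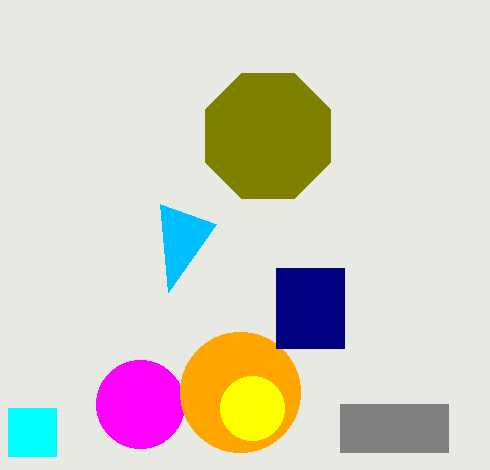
cy_1 = 404, r_1 = 44, cx_2 = 268, cy_2 = 136, r_2 = 68, x2_3 = 168, y2_3 = 292, cx_4 = 240, cy_4 = 392, r_4 = 60, x0_5 = 276, y0_5 = 268, x1_5 = 344, y1_5 = 348, x0_6 = 340, y0_6 = 404, x1_6 = 448, y1_6 = 452, x0_7 = 8, y0_7 = 408, x1_7 = 56, y1_7 = 456, cx_8 = 252, cy_8 = 408, r_8 = 32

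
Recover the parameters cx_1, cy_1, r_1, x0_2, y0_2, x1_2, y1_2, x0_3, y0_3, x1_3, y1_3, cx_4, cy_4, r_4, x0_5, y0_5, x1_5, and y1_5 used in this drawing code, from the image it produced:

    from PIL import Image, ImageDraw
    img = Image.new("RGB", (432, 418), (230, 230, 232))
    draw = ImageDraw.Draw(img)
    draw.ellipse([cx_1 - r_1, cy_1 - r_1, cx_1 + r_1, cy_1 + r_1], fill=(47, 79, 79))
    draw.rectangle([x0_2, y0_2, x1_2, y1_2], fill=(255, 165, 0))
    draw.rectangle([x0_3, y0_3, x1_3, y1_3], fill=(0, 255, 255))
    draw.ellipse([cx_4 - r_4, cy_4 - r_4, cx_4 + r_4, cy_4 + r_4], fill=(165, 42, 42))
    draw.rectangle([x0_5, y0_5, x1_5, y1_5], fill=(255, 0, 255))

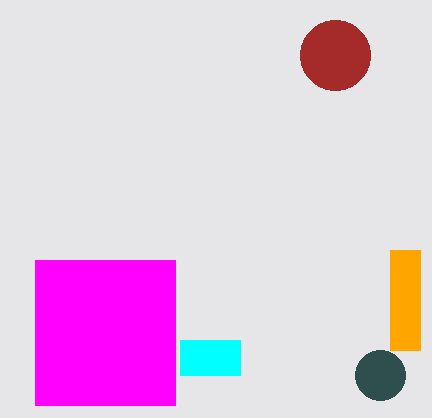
cx_1 = 380; cy_1 = 375; r_1 = 25; x0_2 = 390; y0_2 = 250; x1_2 = 420; y1_2 = 350; x0_3 = 180; y0_3 = 340; x1_3 = 240; y1_3 = 375; cx_4 = 335; cy_4 = 55; r_4 = 35; x0_5 = 35; y0_5 = 260; x1_5 = 175; y1_5 = 405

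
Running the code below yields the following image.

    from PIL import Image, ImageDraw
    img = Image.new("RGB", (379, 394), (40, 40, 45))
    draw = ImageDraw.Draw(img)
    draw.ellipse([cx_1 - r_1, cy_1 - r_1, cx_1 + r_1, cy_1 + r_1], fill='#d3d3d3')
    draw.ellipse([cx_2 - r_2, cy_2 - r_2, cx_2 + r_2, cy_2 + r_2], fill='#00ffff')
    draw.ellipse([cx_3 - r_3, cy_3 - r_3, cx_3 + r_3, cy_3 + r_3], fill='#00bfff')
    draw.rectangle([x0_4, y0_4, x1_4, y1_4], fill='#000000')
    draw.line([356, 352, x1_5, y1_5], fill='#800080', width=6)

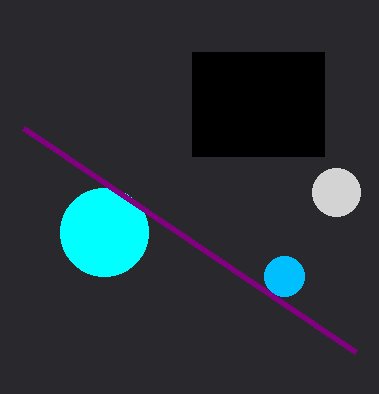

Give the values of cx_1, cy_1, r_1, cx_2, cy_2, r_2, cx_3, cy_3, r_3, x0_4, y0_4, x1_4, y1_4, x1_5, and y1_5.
cx_1 = 336, cy_1 = 192, r_1 = 24, cx_2 = 104, cy_2 = 232, r_2 = 44, cx_3 = 284, cy_3 = 276, r_3 = 20, x0_4 = 192, y0_4 = 52, x1_4 = 324, y1_4 = 156, x1_5 = 24, y1_5 = 128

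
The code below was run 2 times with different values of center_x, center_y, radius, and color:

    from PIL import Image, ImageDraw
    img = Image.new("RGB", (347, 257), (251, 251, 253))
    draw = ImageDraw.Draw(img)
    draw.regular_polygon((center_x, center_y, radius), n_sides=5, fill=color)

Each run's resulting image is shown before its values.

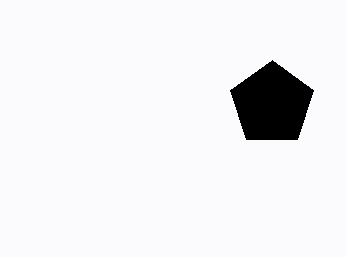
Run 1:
center_x = 272; center_y = 104; radius = 44; color = 'black'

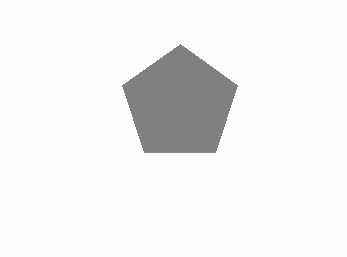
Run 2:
center_x = 180; center_y = 104; radius = 60; color = 'gray'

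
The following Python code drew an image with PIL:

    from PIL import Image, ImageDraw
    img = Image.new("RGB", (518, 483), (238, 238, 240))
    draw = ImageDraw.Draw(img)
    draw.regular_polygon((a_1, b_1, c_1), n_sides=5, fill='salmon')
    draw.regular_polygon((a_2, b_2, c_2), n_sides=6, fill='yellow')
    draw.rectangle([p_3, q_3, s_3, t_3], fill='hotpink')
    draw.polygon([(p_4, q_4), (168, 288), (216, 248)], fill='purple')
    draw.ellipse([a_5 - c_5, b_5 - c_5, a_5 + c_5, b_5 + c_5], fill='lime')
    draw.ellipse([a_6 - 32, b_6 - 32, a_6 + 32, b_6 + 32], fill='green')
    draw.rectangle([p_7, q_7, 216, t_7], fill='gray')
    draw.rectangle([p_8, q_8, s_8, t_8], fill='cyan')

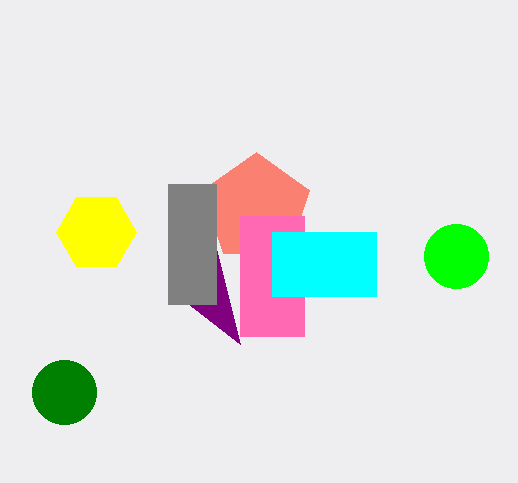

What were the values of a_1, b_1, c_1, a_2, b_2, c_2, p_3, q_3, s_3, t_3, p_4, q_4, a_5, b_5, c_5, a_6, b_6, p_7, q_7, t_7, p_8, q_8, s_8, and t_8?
a_1 = 256; b_1 = 208; c_1 = 56; a_2 = 96; b_2 = 232; c_2 = 40; p_3 = 240; q_3 = 216; s_3 = 304; t_3 = 336; p_4 = 240; q_4 = 344; a_5 = 456; b_5 = 256; c_5 = 32; a_6 = 64; b_6 = 392; p_7 = 168; q_7 = 184; t_7 = 304; p_8 = 272; q_8 = 232; s_8 = 376; t_8 = 296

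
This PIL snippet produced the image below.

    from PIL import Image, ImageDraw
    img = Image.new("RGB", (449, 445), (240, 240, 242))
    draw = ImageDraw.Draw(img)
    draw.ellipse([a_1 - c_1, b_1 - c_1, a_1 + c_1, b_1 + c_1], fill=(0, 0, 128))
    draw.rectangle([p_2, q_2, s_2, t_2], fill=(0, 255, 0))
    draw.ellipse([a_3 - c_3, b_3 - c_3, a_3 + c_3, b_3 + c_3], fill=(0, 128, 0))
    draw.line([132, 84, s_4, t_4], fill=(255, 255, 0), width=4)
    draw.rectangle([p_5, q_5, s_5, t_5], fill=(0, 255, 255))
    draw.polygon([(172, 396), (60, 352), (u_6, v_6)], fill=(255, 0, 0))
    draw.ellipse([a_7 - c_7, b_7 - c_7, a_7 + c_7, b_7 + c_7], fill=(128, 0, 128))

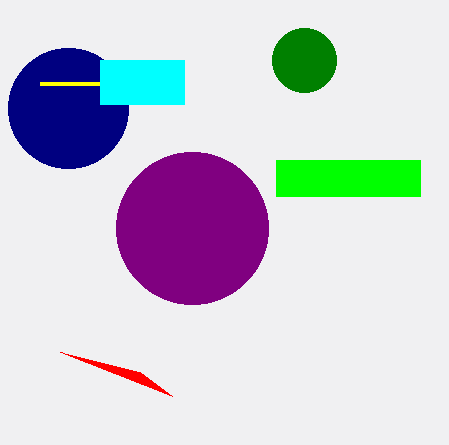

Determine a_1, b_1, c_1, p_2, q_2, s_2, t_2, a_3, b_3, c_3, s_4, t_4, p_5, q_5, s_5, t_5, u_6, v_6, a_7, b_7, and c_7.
a_1 = 68, b_1 = 108, c_1 = 60, p_2 = 276, q_2 = 160, s_2 = 420, t_2 = 196, a_3 = 304, b_3 = 60, c_3 = 32, s_4 = 40, t_4 = 84, p_5 = 100, q_5 = 60, s_5 = 184, t_5 = 104, u_6 = 140, v_6 = 372, a_7 = 192, b_7 = 228, c_7 = 76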